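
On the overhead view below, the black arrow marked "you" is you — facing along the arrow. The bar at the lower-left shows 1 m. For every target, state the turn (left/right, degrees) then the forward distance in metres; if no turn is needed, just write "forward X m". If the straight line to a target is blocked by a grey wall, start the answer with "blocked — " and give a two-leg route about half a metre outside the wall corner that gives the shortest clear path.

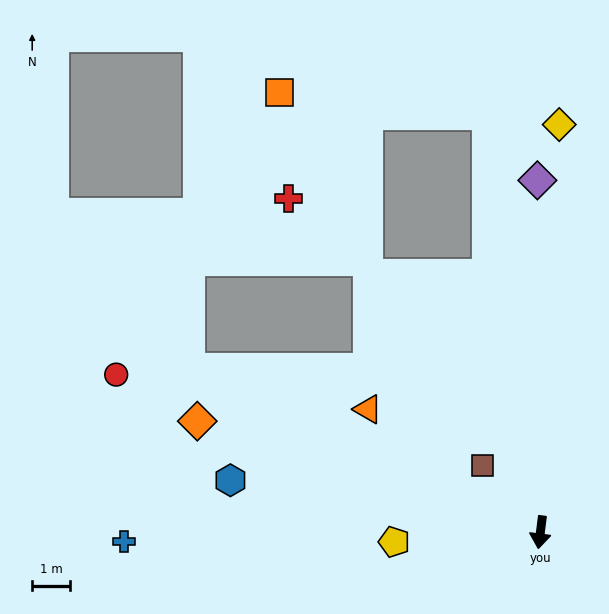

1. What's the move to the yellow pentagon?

turn right 79°, forward 3.9 m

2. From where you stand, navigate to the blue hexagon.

turn right 92°, forward 8.3 m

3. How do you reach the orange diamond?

turn right 101°, forward 9.5 m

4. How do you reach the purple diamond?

turn right 172°, forward 9.3 m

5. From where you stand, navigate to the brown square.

turn right 132°, forward 2.3 m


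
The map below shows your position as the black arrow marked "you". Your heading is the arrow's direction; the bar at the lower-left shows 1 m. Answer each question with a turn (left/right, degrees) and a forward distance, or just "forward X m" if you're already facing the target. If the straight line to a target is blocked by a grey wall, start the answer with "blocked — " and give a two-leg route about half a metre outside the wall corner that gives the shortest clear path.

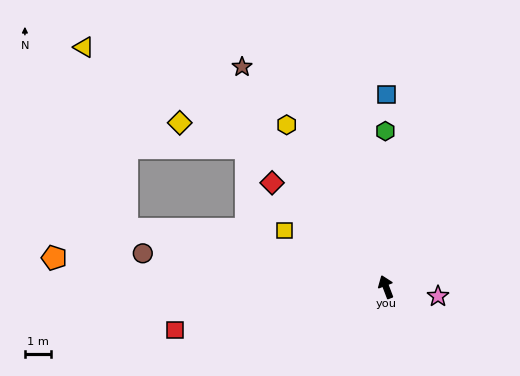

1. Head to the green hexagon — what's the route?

turn right 21°, forward 5.9 m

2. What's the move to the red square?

turn left 81°, forward 8.2 m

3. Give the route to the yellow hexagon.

turn left 11°, forward 7.2 m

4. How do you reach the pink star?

turn right 121°, forward 2.0 m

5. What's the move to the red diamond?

turn left 27°, forward 5.9 m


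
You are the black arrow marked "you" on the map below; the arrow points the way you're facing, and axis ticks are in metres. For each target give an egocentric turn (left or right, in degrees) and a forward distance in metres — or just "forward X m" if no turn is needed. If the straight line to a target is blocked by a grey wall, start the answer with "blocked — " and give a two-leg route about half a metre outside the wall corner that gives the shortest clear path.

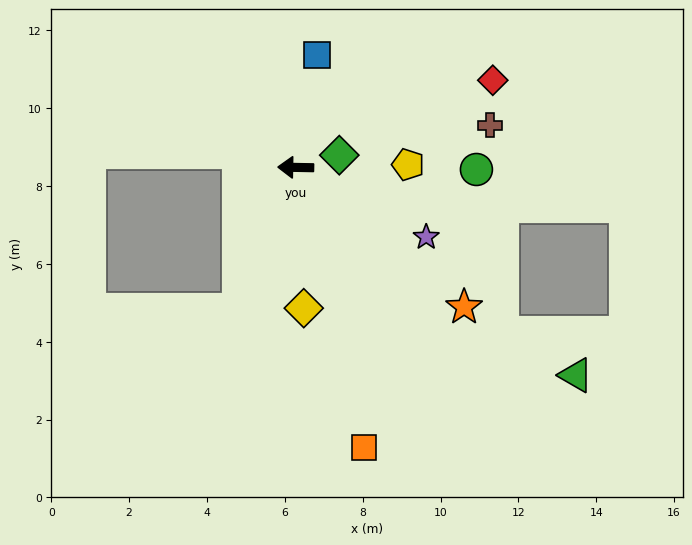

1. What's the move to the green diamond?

turn right 163°, forward 1.2 m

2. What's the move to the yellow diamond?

turn left 94°, forward 3.6 m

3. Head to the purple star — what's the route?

turn left 153°, forward 3.8 m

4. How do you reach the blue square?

turn right 100°, forward 2.9 m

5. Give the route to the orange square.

turn left 105°, forward 7.4 m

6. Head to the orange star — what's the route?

turn left 141°, forward 5.6 m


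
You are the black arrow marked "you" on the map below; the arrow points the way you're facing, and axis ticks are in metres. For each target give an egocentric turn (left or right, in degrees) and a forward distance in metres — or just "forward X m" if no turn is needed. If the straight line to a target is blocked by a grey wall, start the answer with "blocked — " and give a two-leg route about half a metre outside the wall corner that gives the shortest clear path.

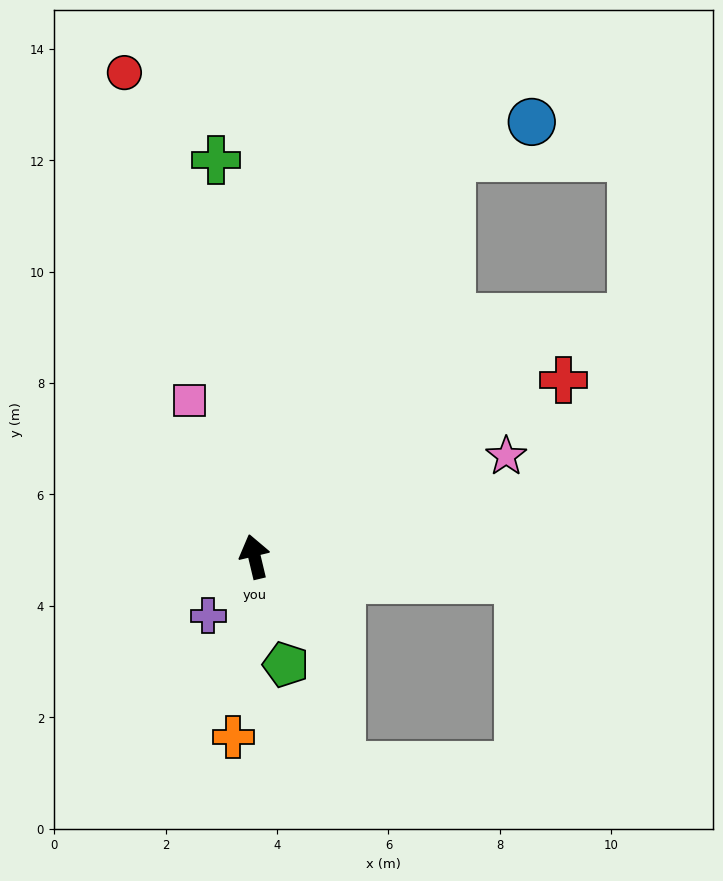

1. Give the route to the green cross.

turn right 8°, forward 7.2 m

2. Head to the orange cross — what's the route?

turn left 160°, forward 3.3 m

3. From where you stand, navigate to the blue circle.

blocked — turn right 40°, forward 8.0 m, then turn right 39°, forward 1.6 m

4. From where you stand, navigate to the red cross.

turn right 74°, forward 6.4 m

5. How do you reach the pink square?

turn left 9°, forward 3.0 m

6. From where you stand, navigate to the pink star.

turn right 82°, forward 4.9 m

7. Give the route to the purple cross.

turn left 129°, forward 1.3 m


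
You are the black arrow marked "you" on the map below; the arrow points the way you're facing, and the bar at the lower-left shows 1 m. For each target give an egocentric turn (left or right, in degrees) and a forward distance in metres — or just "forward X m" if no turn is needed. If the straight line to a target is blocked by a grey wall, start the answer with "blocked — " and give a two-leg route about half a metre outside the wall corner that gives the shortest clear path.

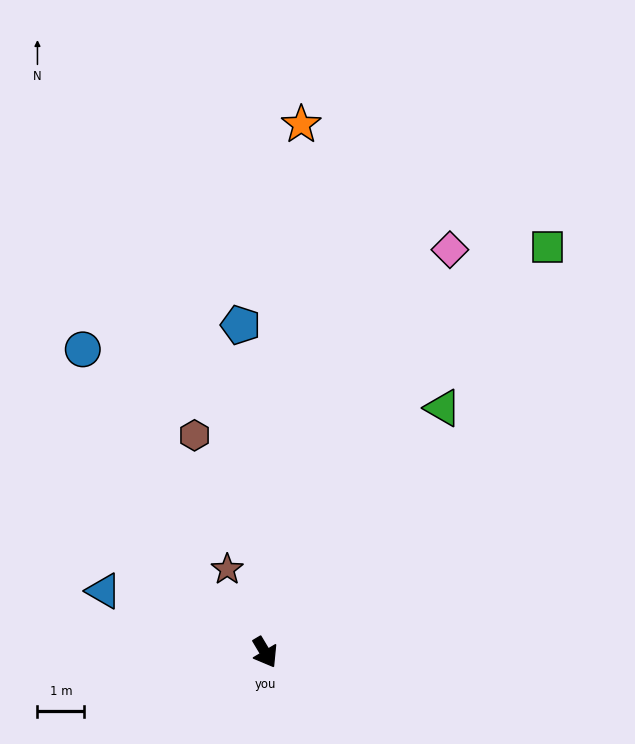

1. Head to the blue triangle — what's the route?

turn right 142°, forward 3.7 m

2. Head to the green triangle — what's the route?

turn left 113°, forward 6.4 m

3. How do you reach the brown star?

turn left 174°, forward 1.9 m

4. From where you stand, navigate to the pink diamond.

turn left 125°, forward 9.4 m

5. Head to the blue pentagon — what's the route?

turn left 153°, forward 7.0 m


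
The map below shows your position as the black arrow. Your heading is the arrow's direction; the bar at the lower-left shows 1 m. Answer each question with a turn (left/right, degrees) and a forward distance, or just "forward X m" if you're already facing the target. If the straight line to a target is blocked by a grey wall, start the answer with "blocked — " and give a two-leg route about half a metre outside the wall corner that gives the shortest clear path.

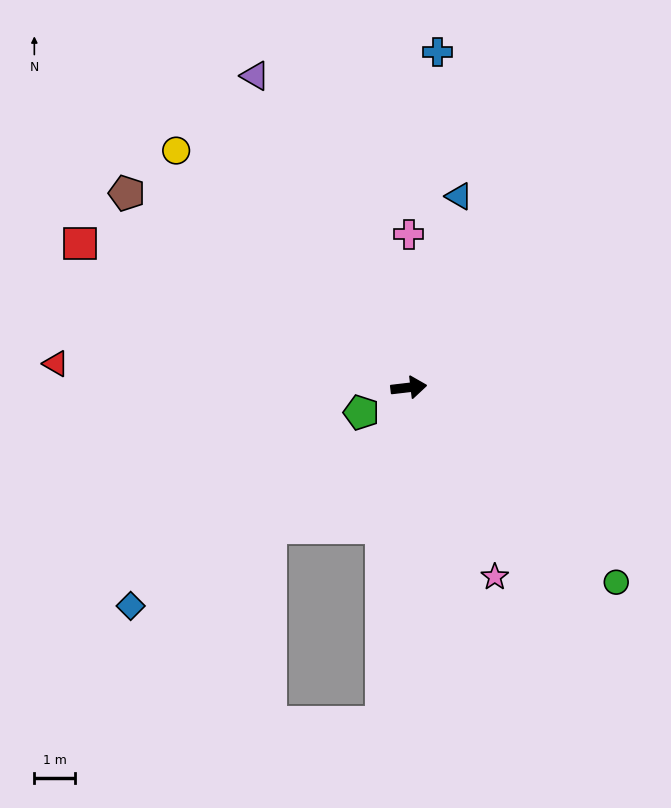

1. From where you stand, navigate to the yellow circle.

turn left 128°, forward 8.2 m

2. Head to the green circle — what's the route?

turn right 50°, forward 7.0 m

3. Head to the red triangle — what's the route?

turn left 169°, forward 8.7 m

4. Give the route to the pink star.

turn right 72°, forward 5.1 m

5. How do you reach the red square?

turn left 150°, forward 8.8 m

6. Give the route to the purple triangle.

turn left 110°, forward 8.5 m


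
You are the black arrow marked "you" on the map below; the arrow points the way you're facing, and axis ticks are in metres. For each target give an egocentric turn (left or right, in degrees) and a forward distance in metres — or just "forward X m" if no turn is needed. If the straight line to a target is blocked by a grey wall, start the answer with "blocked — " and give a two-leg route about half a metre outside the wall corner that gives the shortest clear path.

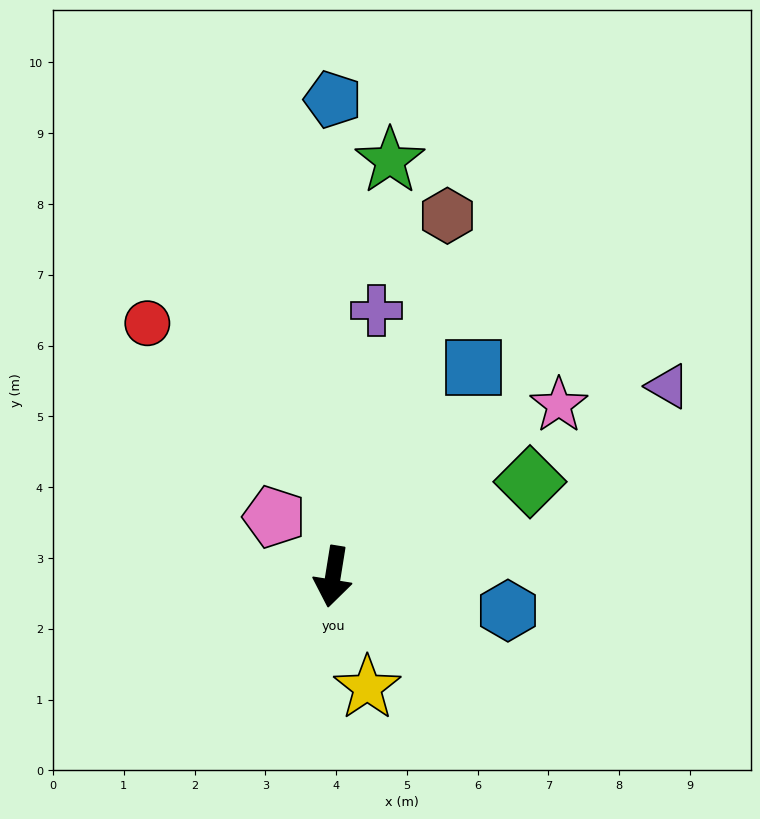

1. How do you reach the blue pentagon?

turn right 171°, forward 6.7 m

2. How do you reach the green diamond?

turn left 125°, forward 3.1 m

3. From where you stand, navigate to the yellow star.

turn left 26°, forward 1.6 m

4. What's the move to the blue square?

turn left 155°, forward 3.6 m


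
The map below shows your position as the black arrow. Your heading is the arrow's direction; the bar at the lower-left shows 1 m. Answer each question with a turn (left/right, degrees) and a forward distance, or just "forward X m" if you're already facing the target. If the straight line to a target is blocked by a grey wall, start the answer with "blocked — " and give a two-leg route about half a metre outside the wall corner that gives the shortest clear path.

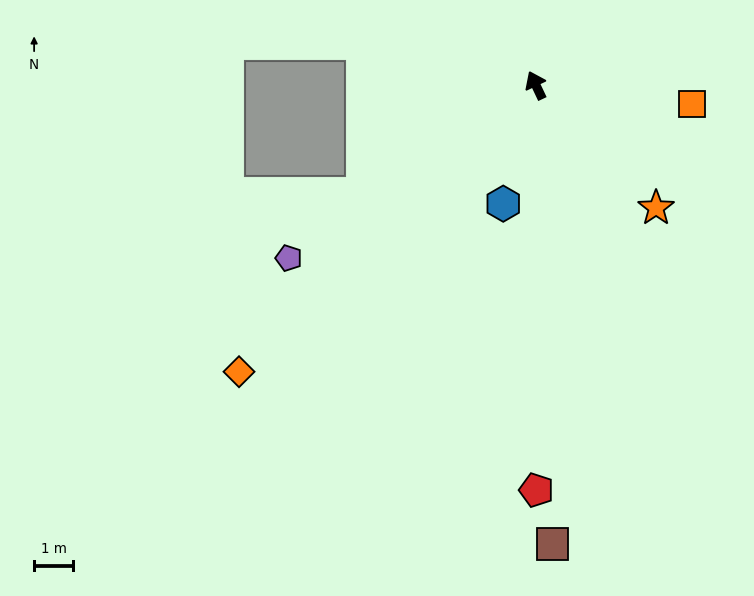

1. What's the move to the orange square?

turn right 122°, forward 4.1 m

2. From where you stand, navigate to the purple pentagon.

turn left 100°, forward 7.8 m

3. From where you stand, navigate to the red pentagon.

turn left 155°, forward 10.4 m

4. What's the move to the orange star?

turn right 161°, forward 4.4 m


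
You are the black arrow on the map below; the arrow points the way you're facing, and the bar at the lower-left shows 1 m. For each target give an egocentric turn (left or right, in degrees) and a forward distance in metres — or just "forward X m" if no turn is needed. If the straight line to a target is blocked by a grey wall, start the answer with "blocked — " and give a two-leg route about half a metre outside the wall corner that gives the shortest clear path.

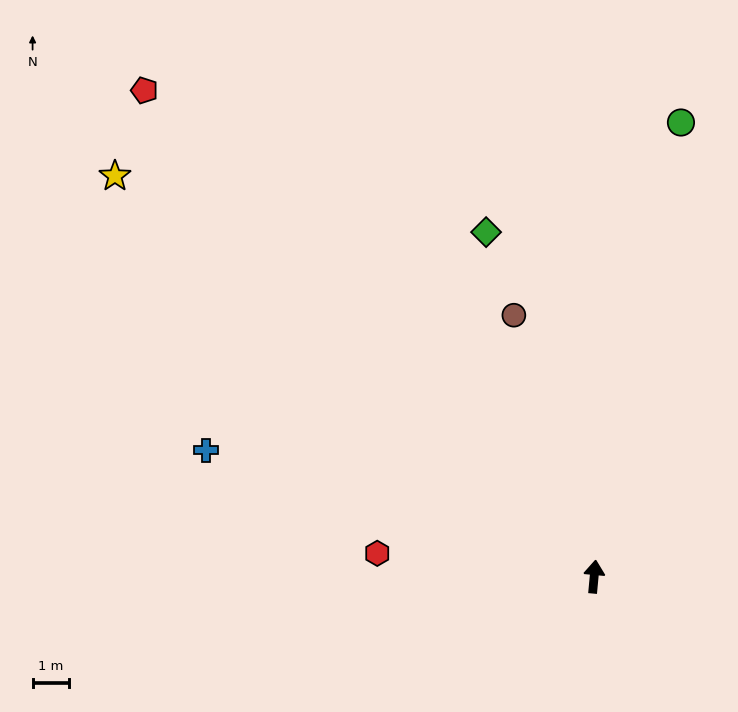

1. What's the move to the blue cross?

turn left 77°, forward 11.1 m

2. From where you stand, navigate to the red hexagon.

turn left 89°, forward 5.9 m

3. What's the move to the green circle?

turn right 6°, forward 12.6 m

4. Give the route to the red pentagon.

turn left 48°, forward 18.0 m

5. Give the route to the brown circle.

turn left 22°, forward 7.4 m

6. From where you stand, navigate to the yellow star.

turn left 55°, forward 17.0 m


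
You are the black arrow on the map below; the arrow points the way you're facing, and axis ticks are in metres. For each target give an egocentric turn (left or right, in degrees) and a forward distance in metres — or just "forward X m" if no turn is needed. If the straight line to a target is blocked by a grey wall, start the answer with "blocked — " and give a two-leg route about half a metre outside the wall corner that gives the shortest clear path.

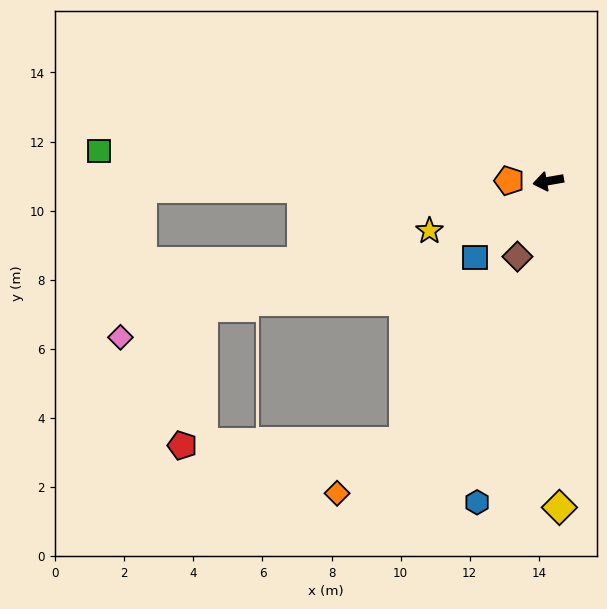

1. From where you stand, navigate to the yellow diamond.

turn left 82°, forward 9.5 m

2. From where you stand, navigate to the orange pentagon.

turn right 11°, forward 1.1 m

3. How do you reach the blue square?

turn left 36°, forward 3.1 m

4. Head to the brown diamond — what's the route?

turn left 58°, forward 2.4 m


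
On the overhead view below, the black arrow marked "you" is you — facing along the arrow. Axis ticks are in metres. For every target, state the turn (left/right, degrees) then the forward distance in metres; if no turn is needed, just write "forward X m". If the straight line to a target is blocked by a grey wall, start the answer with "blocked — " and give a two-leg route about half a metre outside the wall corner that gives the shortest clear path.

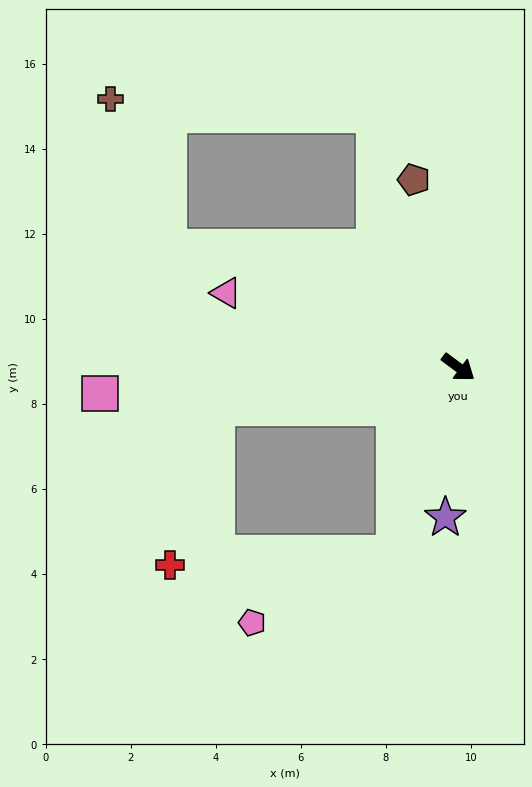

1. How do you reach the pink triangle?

turn right 161°, forward 5.7 m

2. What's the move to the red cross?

blocked — turn right 134°, forward 5.7 m, then turn left 64°, forward 3.9 m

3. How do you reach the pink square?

turn right 139°, forward 8.4 m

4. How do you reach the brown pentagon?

turn left 140°, forward 4.5 m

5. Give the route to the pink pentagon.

blocked — turn right 72°, forward 4.6 m, then turn right 45°, forward 3.7 m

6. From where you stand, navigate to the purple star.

turn right 58°, forward 3.5 m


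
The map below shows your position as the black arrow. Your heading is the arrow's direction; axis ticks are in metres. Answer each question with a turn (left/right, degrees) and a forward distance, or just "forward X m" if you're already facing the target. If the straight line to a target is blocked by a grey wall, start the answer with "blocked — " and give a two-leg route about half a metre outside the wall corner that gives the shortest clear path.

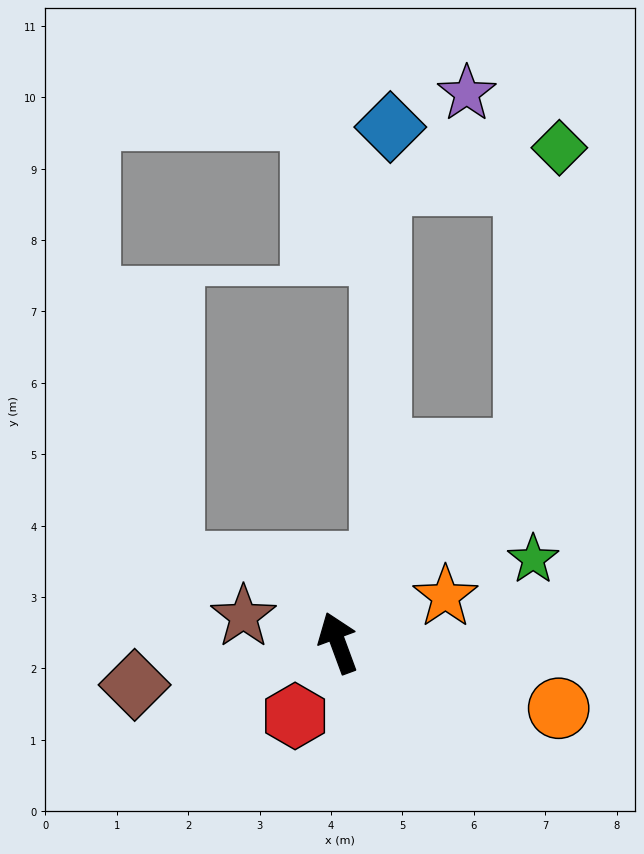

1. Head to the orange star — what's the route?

turn right 87°, forward 1.6 m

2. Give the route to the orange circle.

turn right 127°, forward 3.2 m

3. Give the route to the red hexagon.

turn left 129°, forward 1.2 m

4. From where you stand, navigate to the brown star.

turn left 54°, forward 1.4 m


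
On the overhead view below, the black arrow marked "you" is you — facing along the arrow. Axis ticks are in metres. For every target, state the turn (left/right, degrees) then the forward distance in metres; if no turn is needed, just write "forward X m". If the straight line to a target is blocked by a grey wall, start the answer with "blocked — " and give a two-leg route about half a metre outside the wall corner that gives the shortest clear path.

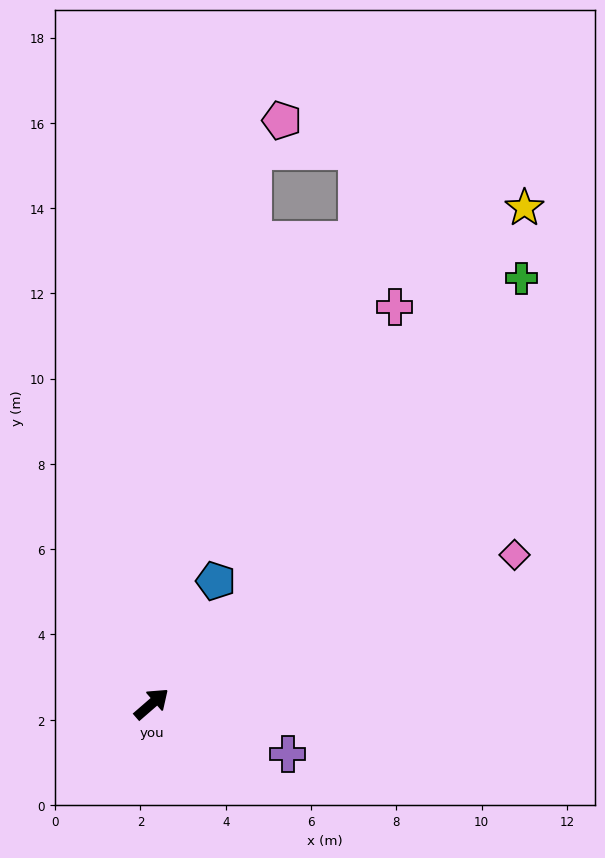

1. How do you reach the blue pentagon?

turn left 21°, forward 3.2 m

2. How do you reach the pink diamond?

turn right 19°, forward 9.2 m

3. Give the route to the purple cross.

turn right 61°, forward 3.4 m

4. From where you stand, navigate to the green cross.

turn left 8°, forward 13.2 m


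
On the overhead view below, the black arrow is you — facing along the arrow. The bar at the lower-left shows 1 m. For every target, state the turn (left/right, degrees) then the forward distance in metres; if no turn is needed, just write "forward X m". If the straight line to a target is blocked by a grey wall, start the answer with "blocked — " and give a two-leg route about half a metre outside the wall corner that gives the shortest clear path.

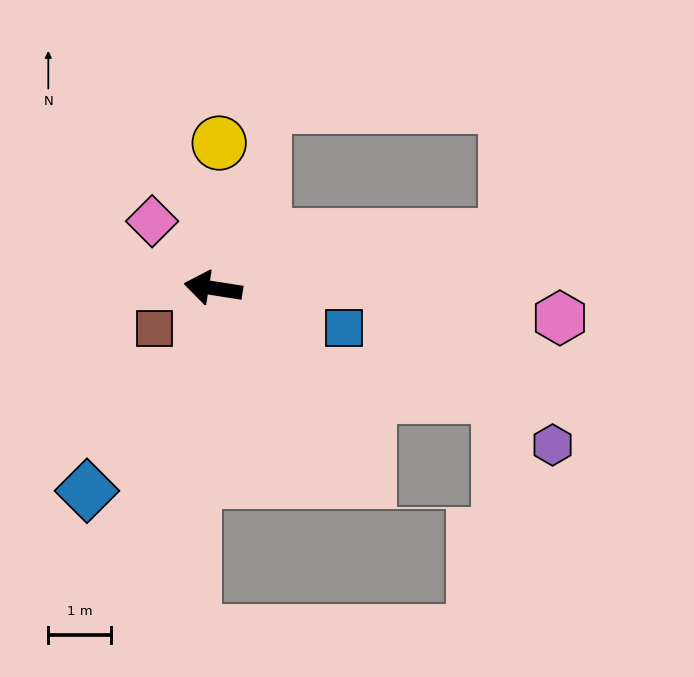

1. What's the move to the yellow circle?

turn right 83°, forward 2.3 m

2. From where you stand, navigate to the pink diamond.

turn right 39°, forward 1.4 m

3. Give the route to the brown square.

turn left 43°, forward 1.1 m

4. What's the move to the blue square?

turn left 172°, forward 2.2 m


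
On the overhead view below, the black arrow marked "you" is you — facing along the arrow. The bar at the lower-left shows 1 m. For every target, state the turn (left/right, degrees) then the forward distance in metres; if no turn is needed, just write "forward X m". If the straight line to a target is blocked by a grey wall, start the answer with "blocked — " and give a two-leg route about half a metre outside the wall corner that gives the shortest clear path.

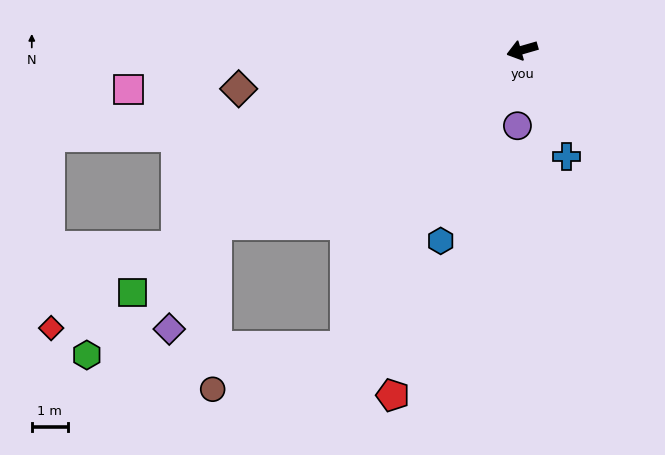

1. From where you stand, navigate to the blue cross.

turn left 96°, forward 3.2 m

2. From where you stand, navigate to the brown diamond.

turn right 8°, forward 8.0 m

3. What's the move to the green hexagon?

blocked — turn left 43°, forward 9.6 m, then turn right 57°, forward 7.2 m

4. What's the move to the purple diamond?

blocked — turn left 14°, forward 9.8 m, then turn left 35°, forward 3.2 m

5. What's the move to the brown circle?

blocked — turn left 43°, forward 9.6 m, then turn right 41°, forward 3.9 m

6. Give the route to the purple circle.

turn left 70°, forward 2.1 m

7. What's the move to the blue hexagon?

turn left 51°, forward 5.8 m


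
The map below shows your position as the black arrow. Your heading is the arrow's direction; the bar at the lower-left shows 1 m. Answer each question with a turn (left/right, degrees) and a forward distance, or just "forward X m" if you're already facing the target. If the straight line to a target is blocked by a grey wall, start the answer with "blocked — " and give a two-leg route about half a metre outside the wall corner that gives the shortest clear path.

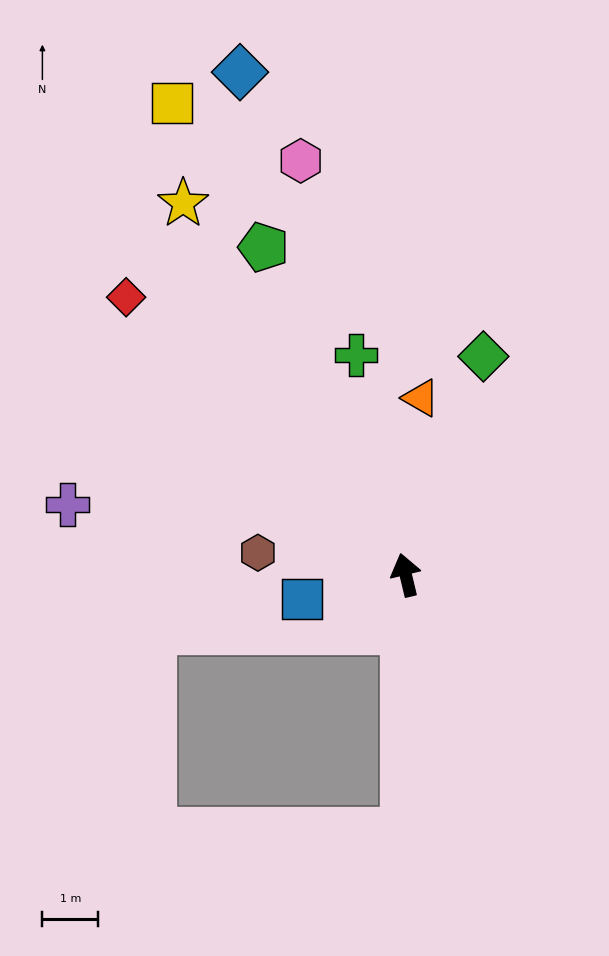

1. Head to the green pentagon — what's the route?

turn left 10°, forward 6.4 m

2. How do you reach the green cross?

forward 4.0 m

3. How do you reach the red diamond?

turn left 32°, forward 7.1 m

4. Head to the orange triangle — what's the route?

turn right 18°, forward 3.2 m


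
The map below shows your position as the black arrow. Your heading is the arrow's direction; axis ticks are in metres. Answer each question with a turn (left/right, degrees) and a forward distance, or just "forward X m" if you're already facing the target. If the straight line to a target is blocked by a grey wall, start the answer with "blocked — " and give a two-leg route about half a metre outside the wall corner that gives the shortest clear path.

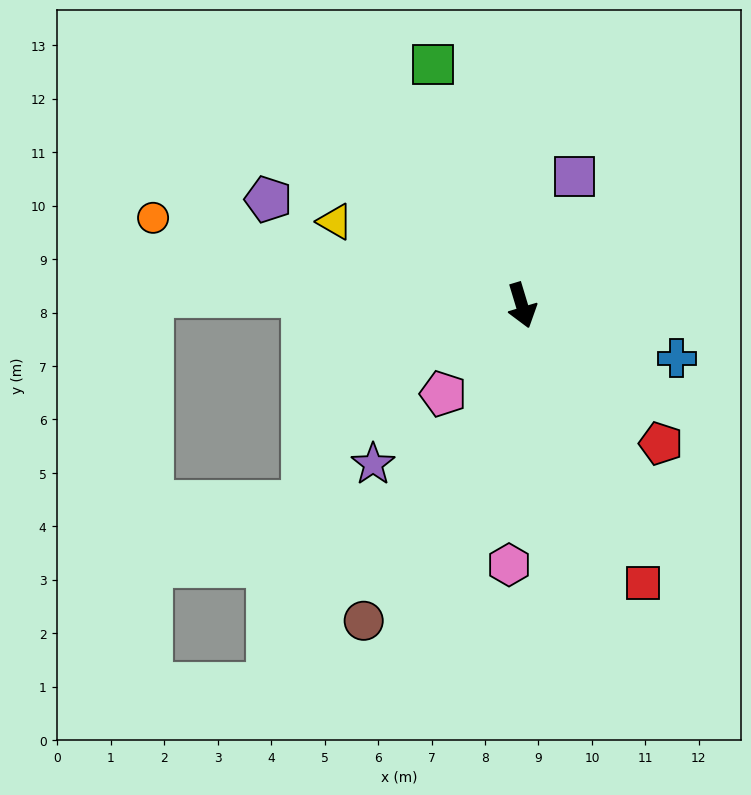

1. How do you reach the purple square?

turn left 141°, forward 2.6 m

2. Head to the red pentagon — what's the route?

turn left 28°, forward 3.7 m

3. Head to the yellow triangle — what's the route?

turn right 131°, forward 3.8 m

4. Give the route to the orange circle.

turn right 120°, forward 7.1 m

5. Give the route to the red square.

turn left 7°, forward 5.7 m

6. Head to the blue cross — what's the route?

turn left 54°, forward 3.1 m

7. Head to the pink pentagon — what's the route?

turn right 58°, forward 2.2 m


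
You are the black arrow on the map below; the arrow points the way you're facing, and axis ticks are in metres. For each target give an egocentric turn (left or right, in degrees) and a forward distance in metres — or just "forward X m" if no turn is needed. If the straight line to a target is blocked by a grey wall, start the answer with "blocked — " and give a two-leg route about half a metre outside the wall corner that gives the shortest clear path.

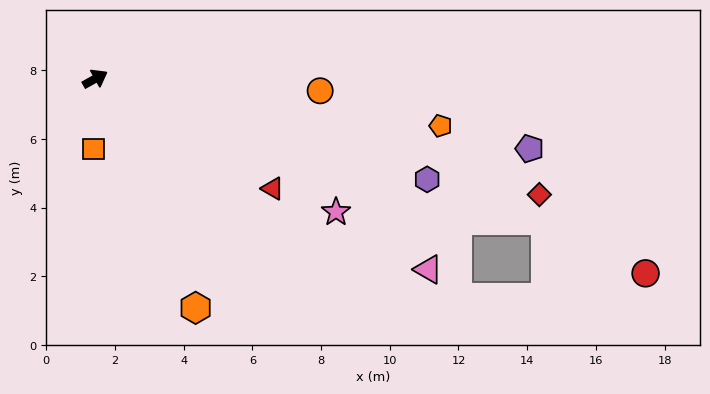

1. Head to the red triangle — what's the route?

turn right 61°, forward 6.1 m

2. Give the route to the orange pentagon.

turn right 37°, forward 10.1 m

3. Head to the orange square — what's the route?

turn right 120°, forward 2.0 m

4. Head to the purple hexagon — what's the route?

turn right 46°, forward 10.1 m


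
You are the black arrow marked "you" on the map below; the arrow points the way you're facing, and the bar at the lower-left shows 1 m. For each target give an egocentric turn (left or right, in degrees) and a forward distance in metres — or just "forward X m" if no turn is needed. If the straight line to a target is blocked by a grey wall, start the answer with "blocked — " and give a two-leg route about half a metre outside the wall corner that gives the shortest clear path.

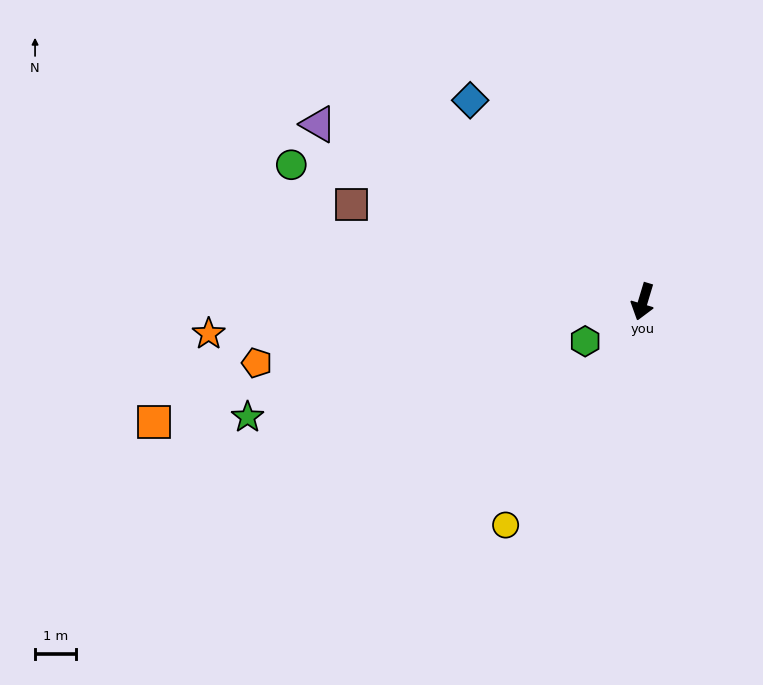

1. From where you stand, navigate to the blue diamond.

turn right 123°, forward 6.5 m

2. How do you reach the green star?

turn right 57°, forward 10.0 m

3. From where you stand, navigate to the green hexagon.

turn right 39°, forward 1.7 m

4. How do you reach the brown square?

turn right 92°, forward 7.5 m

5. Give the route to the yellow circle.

turn right 15°, forward 6.4 m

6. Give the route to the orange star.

turn right 69°, forward 10.6 m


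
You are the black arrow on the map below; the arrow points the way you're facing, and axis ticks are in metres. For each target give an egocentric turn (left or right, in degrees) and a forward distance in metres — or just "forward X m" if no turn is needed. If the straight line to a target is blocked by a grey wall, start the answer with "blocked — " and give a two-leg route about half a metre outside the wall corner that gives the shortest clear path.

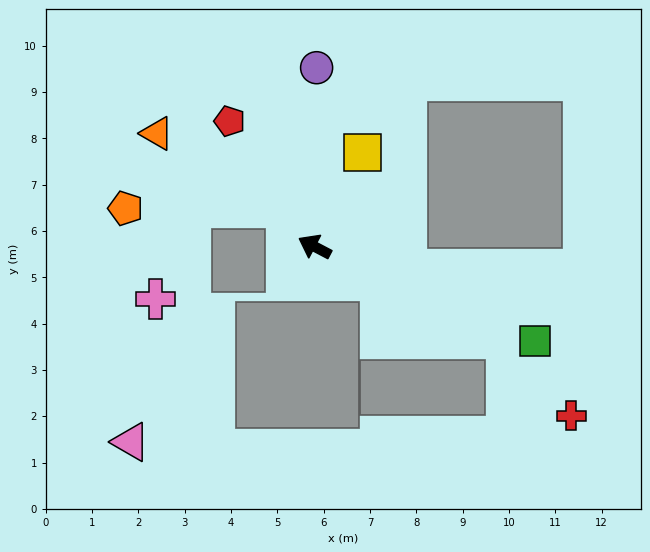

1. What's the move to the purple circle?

turn right 63°, forward 3.9 m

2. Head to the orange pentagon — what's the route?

blocked — turn right 25°, forward 1.0 m, then turn left 53°, forward 3.5 m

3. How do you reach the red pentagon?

turn right 28°, forward 3.3 m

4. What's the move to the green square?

turn right 176°, forward 5.2 m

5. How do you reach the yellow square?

turn right 89°, forward 2.3 m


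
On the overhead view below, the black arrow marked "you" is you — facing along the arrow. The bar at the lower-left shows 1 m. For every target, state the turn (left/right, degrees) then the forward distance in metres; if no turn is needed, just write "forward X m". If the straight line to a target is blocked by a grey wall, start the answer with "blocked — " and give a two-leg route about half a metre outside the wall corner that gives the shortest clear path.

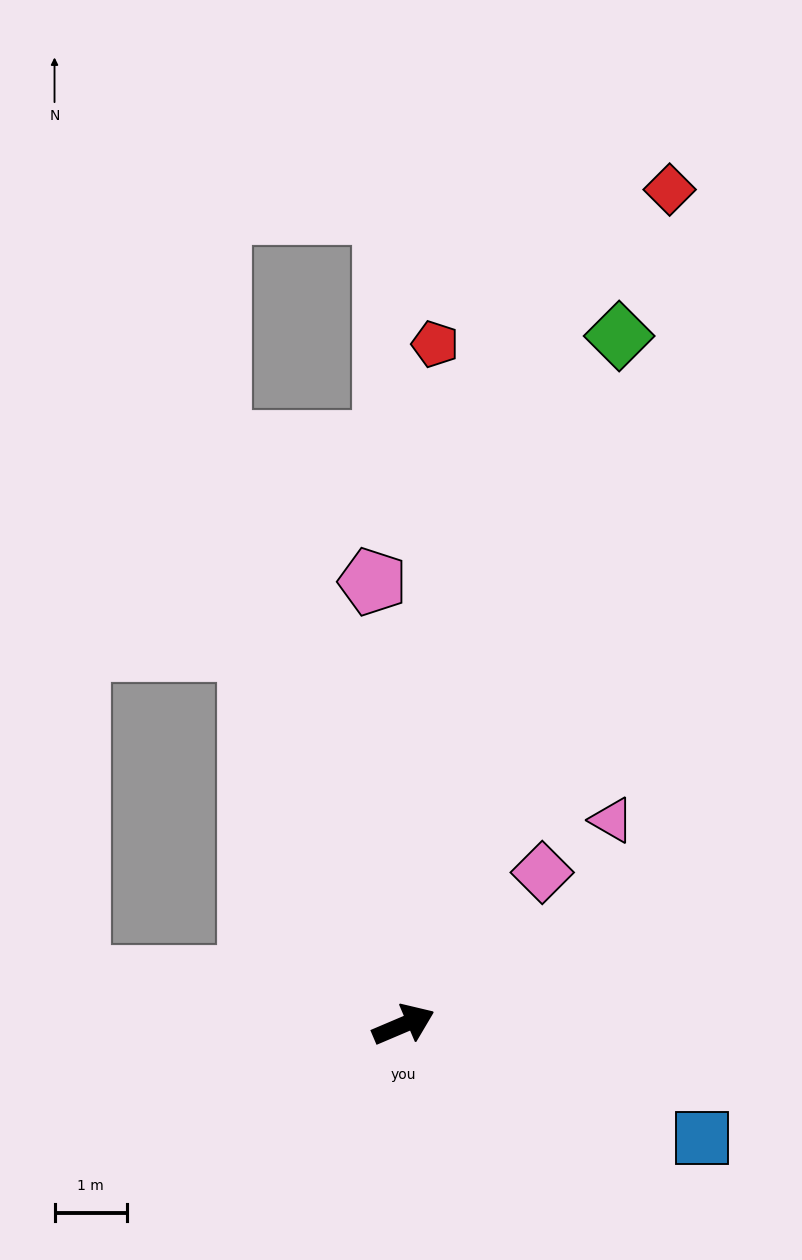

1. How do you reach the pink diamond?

turn left 25°, forward 2.8 m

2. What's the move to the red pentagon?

turn left 64°, forward 9.4 m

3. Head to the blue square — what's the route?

turn right 44°, forward 4.4 m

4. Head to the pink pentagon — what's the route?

turn left 71°, forward 6.1 m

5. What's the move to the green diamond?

turn left 50°, forward 10.0 m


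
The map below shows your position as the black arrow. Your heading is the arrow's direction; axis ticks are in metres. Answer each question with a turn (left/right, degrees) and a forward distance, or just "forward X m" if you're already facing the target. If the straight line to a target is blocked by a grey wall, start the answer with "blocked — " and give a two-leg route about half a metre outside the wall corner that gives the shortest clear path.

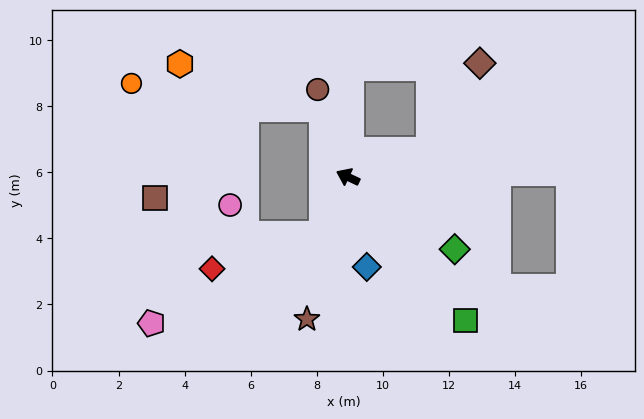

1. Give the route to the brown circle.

turn right 46°, forward 2.8 m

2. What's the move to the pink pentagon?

blocked — turn left 92°, forward 1.9 m, then turn right 40°, forward 5.8 m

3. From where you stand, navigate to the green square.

turn left 154°, forward 5.6 m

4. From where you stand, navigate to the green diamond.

turn left 171°, forward 3.9 m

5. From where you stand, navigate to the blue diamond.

turn left 127°, forward 2.8 m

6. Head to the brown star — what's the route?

turn left 99°, forward 4.5 m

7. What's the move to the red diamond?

blocked — turn left 92°, forward 1.9 m, then turn right 50°, forward 3.5 m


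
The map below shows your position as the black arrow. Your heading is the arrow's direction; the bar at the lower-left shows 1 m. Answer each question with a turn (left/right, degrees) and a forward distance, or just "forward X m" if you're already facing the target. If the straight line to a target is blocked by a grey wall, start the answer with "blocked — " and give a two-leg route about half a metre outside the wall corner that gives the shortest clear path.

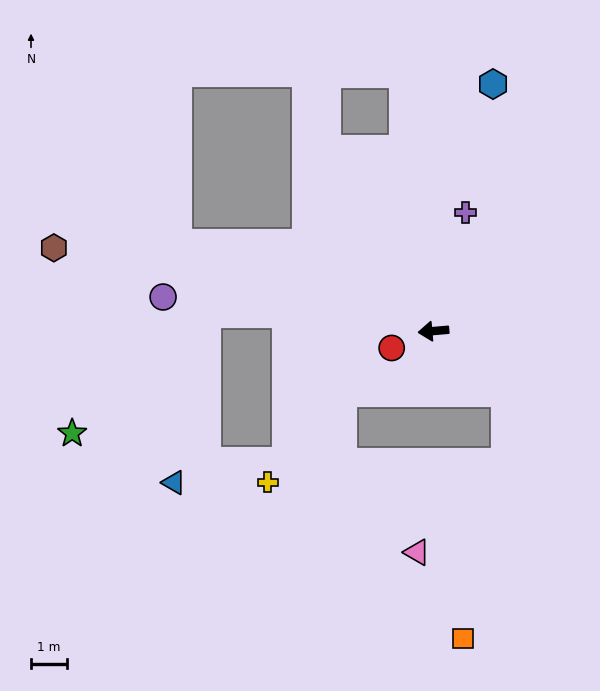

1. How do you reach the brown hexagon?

turn right 17°, forward 10.9 m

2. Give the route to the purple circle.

turn right 12°, forward 7.7 m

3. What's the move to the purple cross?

turn right 110°, forward 3.5 m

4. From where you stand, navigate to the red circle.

turn left 17°, forward 1.3 m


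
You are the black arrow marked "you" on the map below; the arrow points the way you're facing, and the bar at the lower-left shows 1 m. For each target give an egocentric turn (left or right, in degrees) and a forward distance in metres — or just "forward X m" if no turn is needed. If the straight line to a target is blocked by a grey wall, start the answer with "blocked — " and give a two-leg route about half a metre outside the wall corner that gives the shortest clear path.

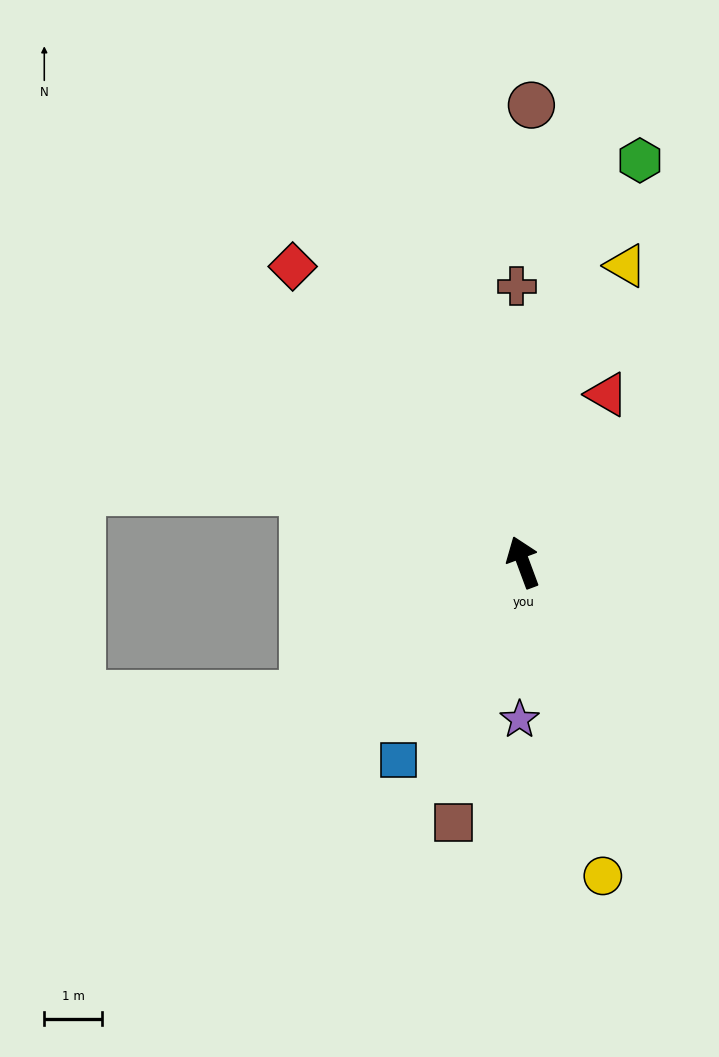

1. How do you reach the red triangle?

turn right 47°, forward 3.2 m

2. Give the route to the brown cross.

turn right 19°, forward 4.8 m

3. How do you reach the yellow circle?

turn left 174°, forward 5.6 m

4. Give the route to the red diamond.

turn left 18°, forward 6.5 m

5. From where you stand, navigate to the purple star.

turn left 158°, forward 2.7 m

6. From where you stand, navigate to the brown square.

turn left 145°, forward 4.7 m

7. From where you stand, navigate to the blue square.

turn left 127°, forward 4.0 m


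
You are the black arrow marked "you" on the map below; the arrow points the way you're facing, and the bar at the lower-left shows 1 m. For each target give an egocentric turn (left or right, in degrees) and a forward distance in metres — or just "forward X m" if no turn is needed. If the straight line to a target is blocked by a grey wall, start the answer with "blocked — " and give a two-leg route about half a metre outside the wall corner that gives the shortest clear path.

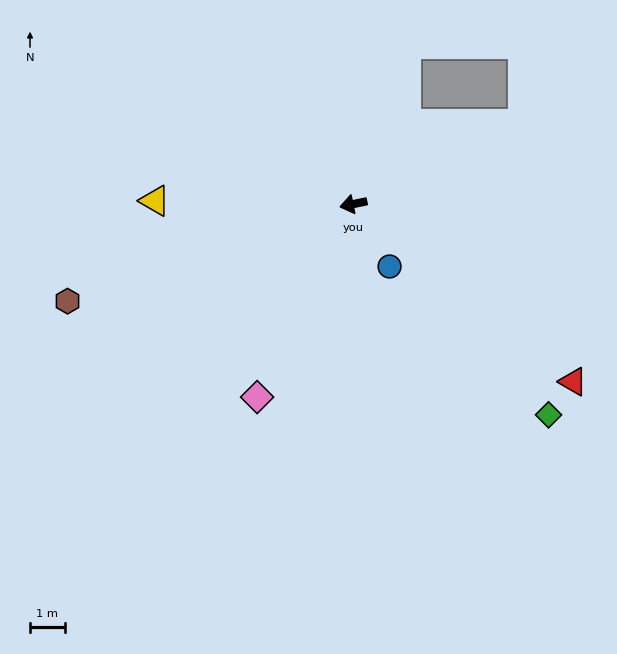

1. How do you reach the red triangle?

turn left 129°, forward 8.1 m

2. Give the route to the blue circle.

turn left 108°, forward 2.1 m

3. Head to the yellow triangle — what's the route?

turn right 13°, forward 5.7 m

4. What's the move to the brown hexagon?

turn left 7°, forward 8.7 m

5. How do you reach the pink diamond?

turn left 52°, forward 6.2 m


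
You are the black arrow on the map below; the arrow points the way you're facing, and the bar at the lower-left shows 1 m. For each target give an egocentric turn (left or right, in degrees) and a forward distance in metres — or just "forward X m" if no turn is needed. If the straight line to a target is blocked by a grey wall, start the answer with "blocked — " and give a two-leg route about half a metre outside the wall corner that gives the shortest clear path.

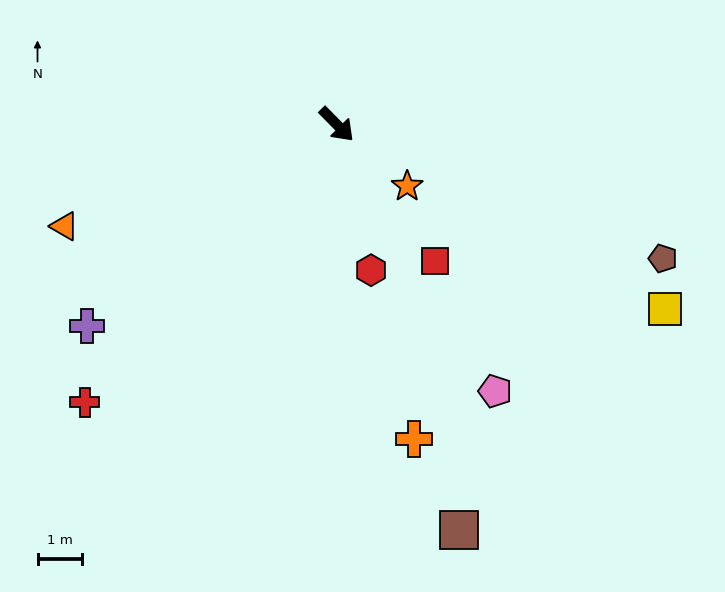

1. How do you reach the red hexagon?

turn right 31°, forward 3.3 m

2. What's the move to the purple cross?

turn right 96°, forward 7.2 m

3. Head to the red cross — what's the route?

turn right 87°, forward 8.4 m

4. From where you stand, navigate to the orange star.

turn left 4°, forward 2.1 m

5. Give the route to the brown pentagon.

turn left 23°, forward 7.9 m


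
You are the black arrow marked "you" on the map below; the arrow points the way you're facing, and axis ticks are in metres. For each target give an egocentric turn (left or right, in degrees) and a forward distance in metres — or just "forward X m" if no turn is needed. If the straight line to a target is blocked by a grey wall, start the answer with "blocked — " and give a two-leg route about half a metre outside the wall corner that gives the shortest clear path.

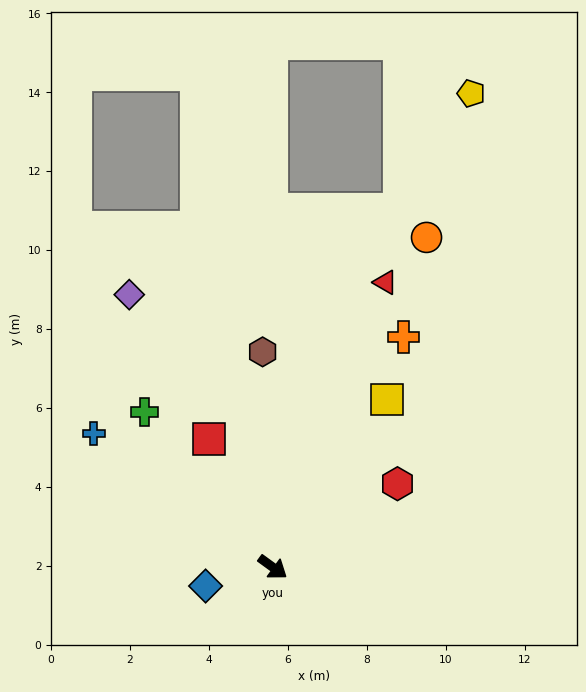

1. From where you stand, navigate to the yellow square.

turn left 92°, forward 5.1 m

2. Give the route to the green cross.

turn left 166°, forward 5.1 m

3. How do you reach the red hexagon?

turn left 70°, forward 3.8 m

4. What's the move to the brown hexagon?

turn left 129°, forward 5.5 m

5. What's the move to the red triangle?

turn left 104°, forward 7.8 m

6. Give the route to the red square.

turn left 153°, forward 3.6 m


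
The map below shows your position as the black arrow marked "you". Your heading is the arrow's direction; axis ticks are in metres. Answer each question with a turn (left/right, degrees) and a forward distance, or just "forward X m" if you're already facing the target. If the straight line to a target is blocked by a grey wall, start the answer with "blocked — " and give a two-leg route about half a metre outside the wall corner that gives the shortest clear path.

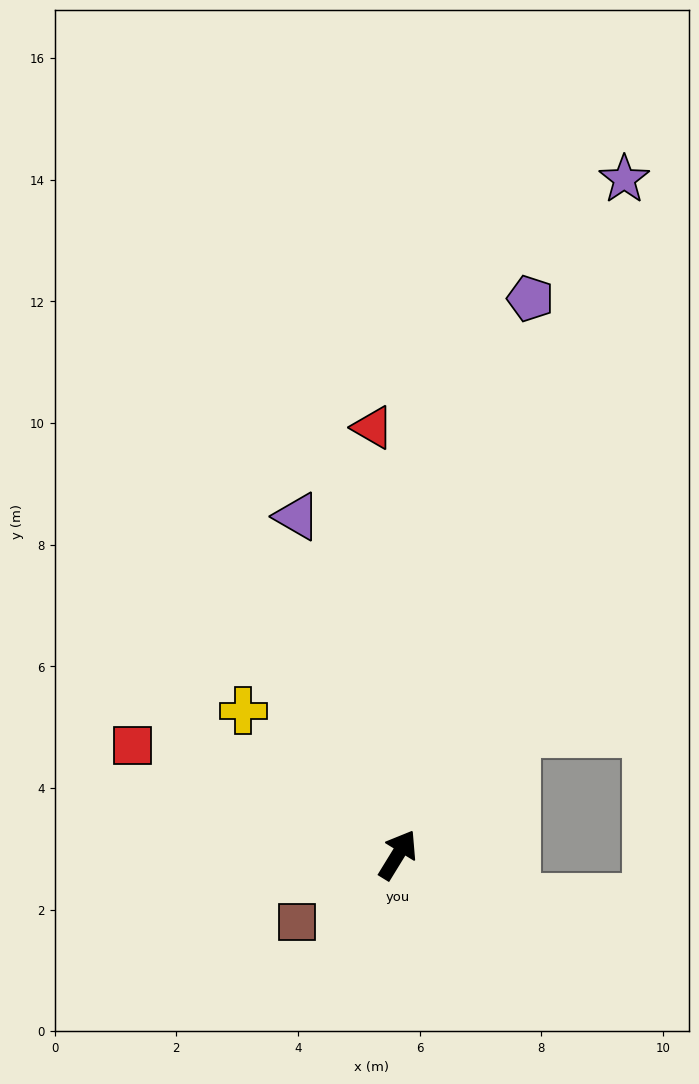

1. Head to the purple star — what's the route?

turn left 13°, forward 11.7 m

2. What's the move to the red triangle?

turn left 35°, forward 7.0 m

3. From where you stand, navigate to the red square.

turn left 99°, forward 4.7 m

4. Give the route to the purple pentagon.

turn left 18°, forward 9.4 m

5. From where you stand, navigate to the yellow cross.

turn left 79°, forward 3.5 m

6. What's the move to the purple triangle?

turn left 48°, forward 5.8 m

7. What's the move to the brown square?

turn left 155°, forward 2.0 m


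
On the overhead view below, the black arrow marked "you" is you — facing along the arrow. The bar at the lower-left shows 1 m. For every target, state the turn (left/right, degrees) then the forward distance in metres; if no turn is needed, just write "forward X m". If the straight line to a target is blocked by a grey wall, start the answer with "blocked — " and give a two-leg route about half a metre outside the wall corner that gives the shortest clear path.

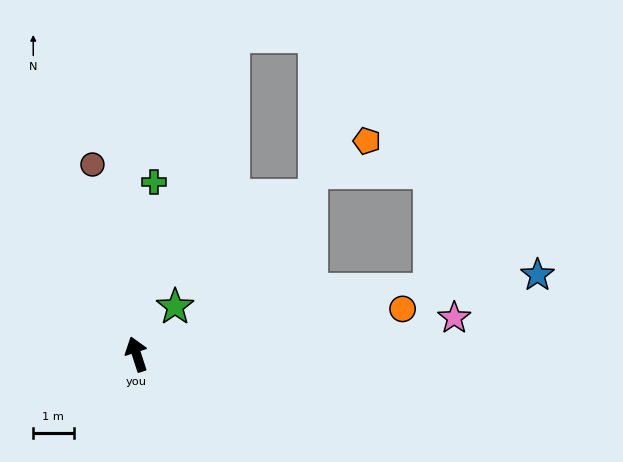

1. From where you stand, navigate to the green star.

turn right 57°, forward 1.5 m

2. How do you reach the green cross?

turn right 24°, forward 4.3 m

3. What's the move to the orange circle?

turn right 98°, forward 6.7 m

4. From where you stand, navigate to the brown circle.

turn right 5°, forward 4.8 m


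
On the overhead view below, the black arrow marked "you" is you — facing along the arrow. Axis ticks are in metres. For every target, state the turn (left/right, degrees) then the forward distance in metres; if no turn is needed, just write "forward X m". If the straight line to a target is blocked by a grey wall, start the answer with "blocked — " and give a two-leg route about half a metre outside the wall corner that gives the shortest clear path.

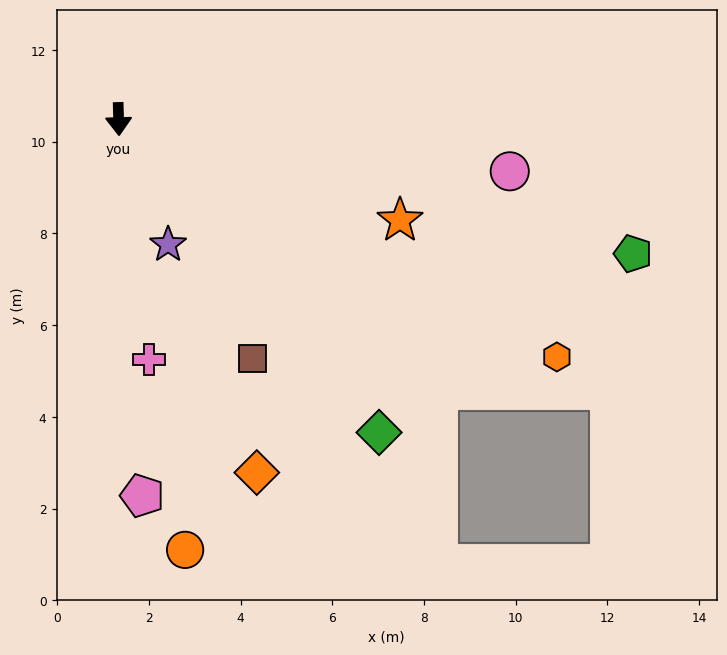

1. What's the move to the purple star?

turn left 20°, forward 2.9 m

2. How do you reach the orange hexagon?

turn left 60°, forward 10.9 m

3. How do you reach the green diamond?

turn left 38°, forward 8.9 m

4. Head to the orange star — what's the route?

turn left 69°, forward 6.5 m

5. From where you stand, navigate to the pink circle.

turn left 81°, forward 8.6 m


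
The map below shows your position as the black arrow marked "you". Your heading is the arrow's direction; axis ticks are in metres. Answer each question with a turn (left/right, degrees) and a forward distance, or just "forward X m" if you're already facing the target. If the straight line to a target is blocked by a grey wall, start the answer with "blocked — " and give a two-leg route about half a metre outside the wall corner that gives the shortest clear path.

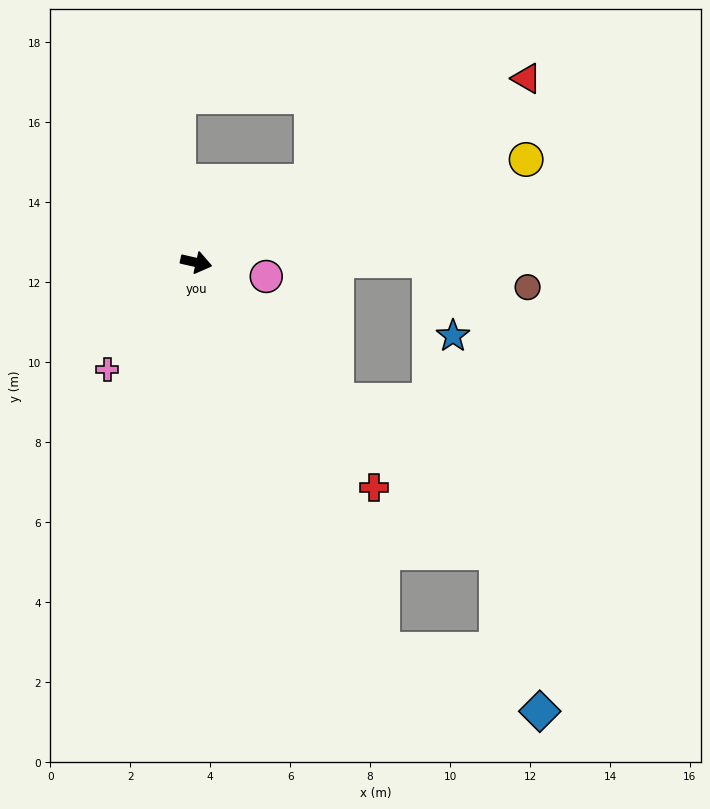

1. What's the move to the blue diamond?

blocked — turn right 31°, forward 10.4 m, then turn right 31°, forward 4.1 m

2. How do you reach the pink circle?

forward 1.8 m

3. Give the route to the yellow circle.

turn left 30°, forward 8.6 m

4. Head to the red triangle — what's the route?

turn left 42°, forward 9.5 m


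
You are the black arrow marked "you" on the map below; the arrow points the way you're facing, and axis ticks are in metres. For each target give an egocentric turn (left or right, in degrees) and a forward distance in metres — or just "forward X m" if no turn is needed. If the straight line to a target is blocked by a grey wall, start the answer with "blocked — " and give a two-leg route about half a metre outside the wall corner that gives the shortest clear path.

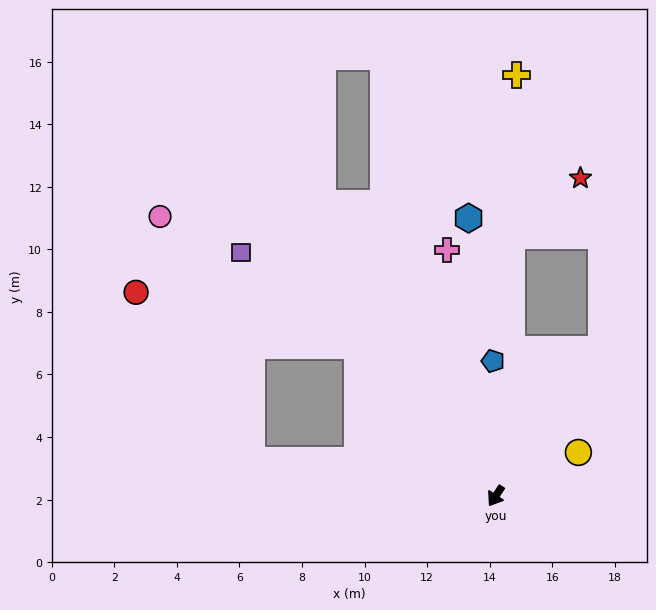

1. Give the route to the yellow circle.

turn left 151°, forward 3.0 m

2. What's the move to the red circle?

blocked — turn right 104°, forward 6.5 m, then turn left 34°, forward 7.3 m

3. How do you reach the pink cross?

turn right 135°, forward 8.0 m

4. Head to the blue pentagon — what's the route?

turn right 145°, forward 4.3 m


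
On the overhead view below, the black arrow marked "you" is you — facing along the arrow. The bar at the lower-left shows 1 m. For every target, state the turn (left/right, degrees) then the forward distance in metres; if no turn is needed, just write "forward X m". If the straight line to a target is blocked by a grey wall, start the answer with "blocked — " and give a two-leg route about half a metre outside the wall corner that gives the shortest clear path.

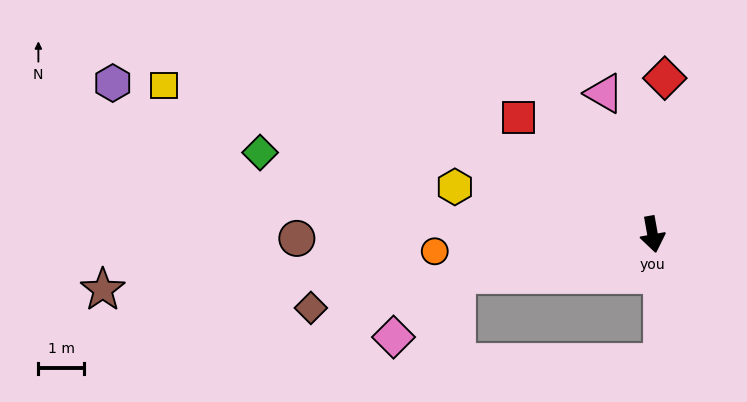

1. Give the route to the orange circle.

turn right 96°, forward 4.8 m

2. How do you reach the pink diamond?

blocked — turn right 88°, forward 4.4 m, then turn left 33°, forward 2.0 m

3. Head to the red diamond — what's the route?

turn left 165°, forward 3.5 m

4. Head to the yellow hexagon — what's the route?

turn right 114°, forward 4.5 m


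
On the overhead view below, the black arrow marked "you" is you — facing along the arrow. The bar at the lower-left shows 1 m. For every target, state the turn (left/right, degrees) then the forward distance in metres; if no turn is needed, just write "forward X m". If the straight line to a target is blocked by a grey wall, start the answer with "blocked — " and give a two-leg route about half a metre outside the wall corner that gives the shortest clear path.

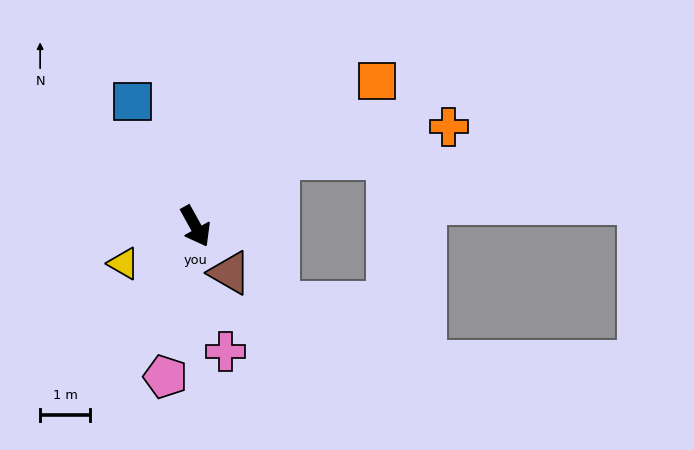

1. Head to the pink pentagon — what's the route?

turn right 40°, forward 3.1 m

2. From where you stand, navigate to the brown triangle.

turn left 7°, forward 1.2 m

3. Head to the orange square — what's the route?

turn left 100°, forward 4.7 m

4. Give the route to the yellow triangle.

turn right 92°, forward 1.6 m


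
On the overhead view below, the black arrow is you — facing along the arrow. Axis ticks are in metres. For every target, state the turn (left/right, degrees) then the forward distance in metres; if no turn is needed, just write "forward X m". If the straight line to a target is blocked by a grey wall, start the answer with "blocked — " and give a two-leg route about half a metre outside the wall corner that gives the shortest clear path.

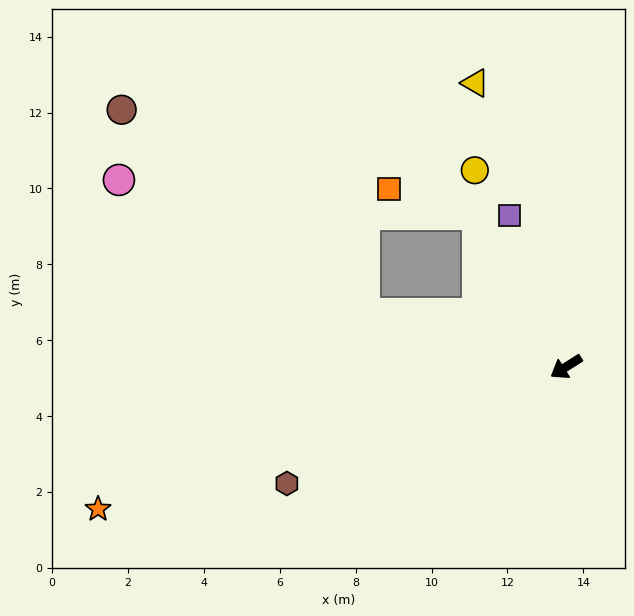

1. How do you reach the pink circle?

blocked — turn right 47°, forward 5.5 m, then turn right 14°, forward 7.4 m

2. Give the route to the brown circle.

blocked — turn right 47°, forward 5.5 m, then turn right 25°, forward 8.4 m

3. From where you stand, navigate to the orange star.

turn right 15°, forward 12.9 m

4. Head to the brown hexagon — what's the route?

turn right 10°, forward 8.0 m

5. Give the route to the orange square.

blocked — turn right 92°, forward 4.7 m, then turn left 44°, forward 2.4 m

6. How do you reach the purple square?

turn right 102°, forward 4.3 m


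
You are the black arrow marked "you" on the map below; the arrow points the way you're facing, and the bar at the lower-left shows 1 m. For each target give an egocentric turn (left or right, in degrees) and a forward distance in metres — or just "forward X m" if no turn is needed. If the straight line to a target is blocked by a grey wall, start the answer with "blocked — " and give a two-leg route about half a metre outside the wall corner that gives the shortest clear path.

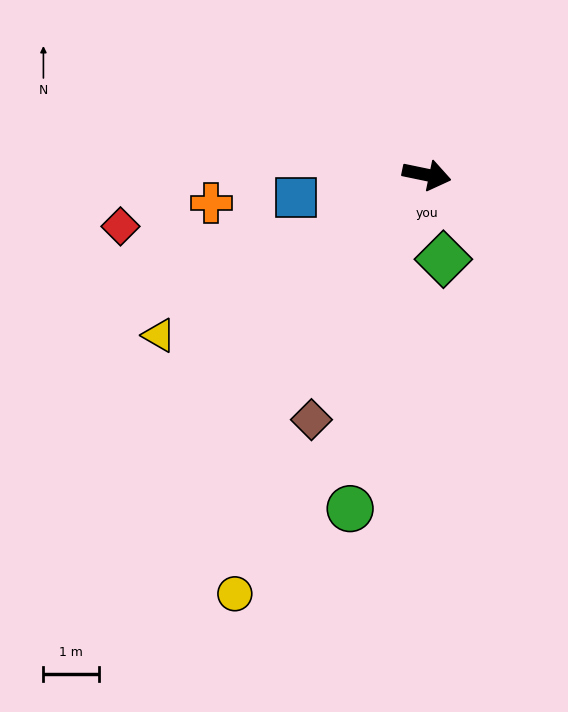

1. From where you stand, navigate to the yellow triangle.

turn right 137°, forward 5.6 m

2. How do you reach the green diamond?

turn right 67°, forward 1.5 m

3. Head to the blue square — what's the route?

turn right 158°, forward 2.4 m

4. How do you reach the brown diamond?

turn right 103°, forward 4.8 m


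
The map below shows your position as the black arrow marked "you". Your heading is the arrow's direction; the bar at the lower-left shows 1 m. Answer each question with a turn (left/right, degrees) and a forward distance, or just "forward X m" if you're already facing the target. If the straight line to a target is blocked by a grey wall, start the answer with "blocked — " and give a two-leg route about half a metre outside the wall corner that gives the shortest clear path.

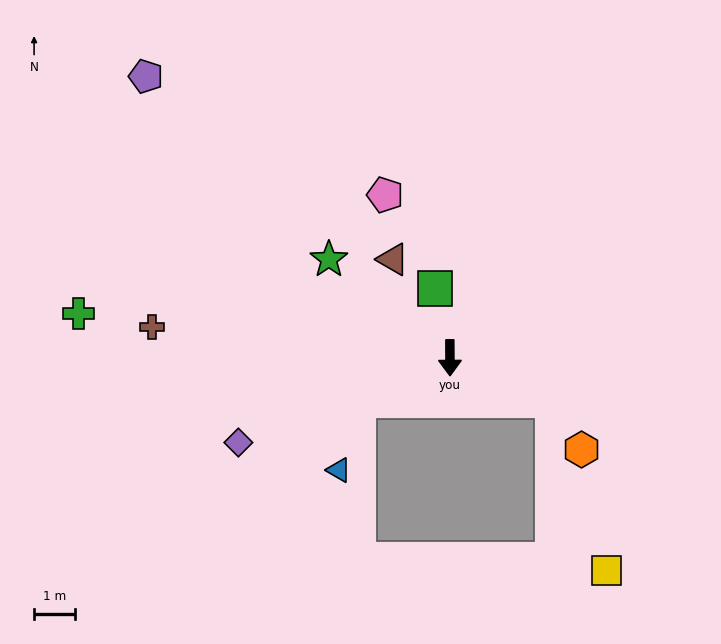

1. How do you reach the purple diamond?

turn right 68°, forward 5.6 m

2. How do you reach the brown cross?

turn right 96°, forward 7.3 m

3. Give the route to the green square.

turn right 168°, forward 1.7 m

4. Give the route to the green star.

turn right 129°, forward 3.8 m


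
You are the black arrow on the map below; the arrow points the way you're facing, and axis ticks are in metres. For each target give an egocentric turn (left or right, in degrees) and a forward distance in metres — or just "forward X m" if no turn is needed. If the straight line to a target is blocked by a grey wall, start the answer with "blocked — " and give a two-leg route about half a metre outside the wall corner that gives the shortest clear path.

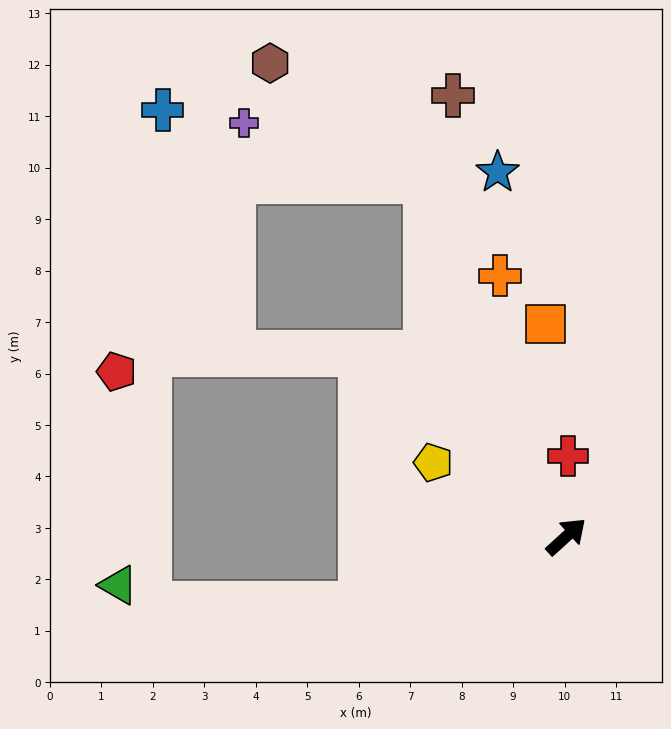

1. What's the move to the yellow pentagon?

turn left 109°, forward 3.0 m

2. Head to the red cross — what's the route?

turn left 47°, forward 1.6 m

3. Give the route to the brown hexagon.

blocked — turn left 69°, forward 7.4 m, then turn left 31°, forward 3.8 m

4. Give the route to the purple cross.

blocked — turn left 69°, forward 7.4 m, then turn left 51°, forward 3.7 m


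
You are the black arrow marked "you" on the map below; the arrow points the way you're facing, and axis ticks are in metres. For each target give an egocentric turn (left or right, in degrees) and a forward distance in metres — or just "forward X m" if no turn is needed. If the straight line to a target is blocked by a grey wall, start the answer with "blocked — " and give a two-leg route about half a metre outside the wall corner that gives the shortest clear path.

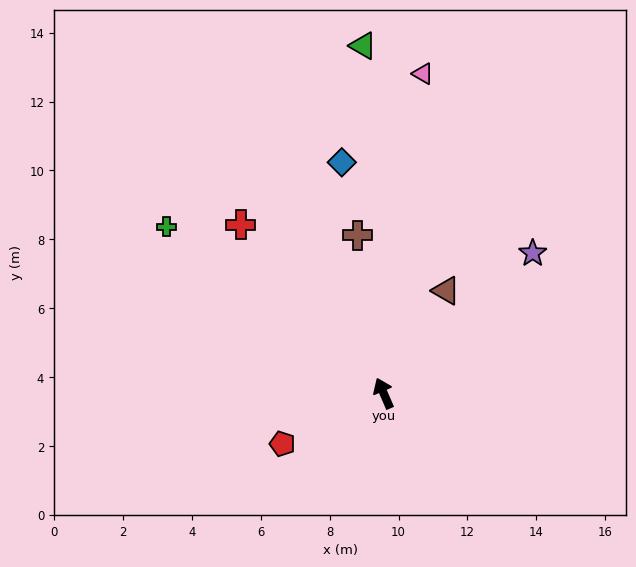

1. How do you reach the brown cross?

turn right 14°, forward 4.7 m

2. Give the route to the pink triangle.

turn right 30°, forward 9.4 m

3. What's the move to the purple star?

turn right 70°, forward 5.9 m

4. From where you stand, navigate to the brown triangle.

turn right 55°, forward 3.5 m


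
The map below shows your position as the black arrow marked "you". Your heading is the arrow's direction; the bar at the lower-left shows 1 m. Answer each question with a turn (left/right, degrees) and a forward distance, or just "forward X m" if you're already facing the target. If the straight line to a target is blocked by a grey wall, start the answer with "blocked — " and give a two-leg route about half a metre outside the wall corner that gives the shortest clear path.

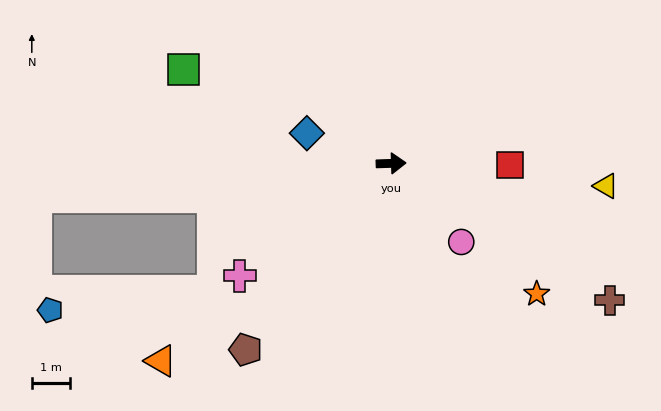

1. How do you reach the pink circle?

turn right 50°, forward 2.8 m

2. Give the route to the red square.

turn right 3°, forward 3.1 m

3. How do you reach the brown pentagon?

turn right 130°, forward 6.3 m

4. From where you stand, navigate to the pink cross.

turn right 145°, forward 5.0 m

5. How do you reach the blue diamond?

turn left 158°, forward 2.4 m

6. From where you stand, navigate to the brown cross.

turn right 34°, forward 6.8 m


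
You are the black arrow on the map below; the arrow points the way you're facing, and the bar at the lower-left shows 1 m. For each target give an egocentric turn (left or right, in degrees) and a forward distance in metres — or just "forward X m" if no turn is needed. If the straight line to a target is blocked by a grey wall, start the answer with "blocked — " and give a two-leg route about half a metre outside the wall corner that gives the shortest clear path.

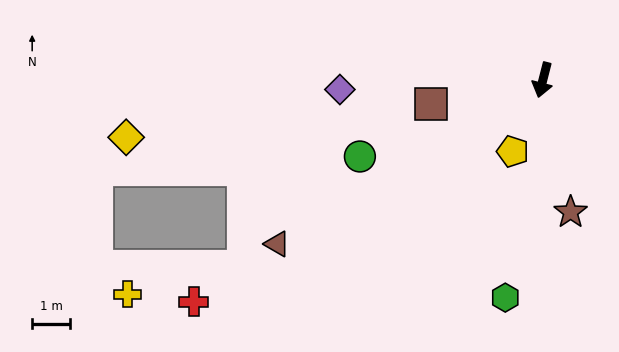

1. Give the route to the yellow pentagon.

turn right 9°, forward 2.0 m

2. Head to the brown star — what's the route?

turn left 26°, forward 3.6 m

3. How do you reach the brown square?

turn right 64°, forward 3.0 m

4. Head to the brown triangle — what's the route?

turn right 44°, forward 8.3 m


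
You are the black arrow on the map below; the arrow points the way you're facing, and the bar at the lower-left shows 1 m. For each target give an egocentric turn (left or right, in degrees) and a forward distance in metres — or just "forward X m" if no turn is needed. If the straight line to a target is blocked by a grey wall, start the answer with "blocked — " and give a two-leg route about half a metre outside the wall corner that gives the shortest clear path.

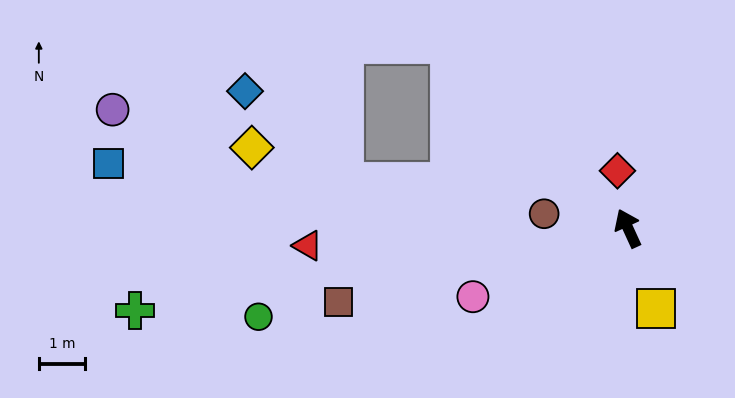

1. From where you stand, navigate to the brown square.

turn left 80°, forward 6.4 m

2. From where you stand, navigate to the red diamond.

turn right 14°, forward 1.3 m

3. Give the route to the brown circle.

turn left 56°, forward 1.8 m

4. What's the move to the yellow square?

turn left 175°, forward 1.8 m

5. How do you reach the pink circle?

turn left 89°, forward 3.7 m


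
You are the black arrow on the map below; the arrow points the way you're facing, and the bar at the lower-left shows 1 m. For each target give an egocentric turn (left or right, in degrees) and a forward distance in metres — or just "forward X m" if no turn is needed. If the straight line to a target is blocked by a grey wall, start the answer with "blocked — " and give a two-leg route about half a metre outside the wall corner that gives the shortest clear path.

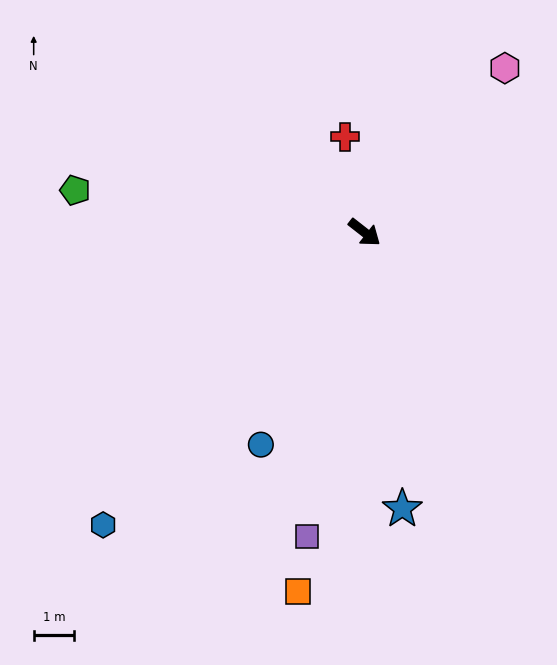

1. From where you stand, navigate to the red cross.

turn left 140°, forward 2.4 m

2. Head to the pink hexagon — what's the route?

turn left 88°, forward 5.3 m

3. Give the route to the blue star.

turn right 44°, forward 6.9 m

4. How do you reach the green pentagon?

turn right 150°, forward 7.2 m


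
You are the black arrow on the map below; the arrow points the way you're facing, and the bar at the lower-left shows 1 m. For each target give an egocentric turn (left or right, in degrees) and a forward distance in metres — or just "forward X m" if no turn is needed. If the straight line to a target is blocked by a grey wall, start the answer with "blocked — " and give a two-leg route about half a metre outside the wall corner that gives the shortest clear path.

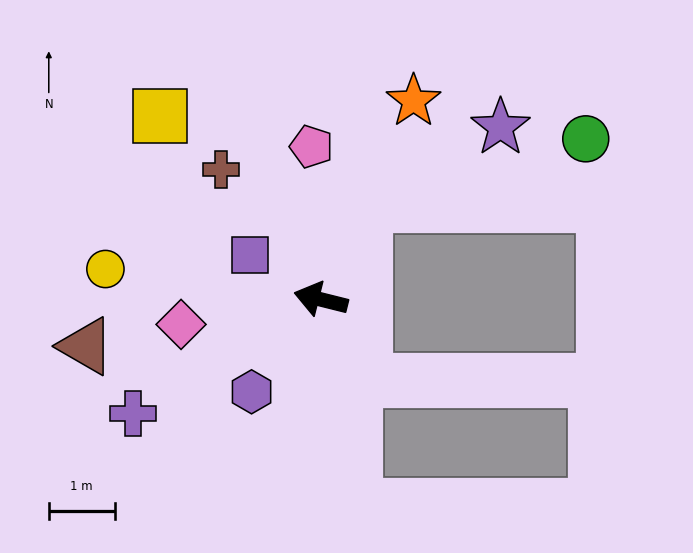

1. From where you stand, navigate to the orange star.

turn right 101°, forward 3.3 m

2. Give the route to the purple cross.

turn left 45°, forward 3.3 m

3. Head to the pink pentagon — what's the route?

turn right 72°, forward 2.3 m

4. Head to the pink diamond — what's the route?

turn left 24°, forward 2.2 m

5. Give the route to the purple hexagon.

turn left 67°, forward 1.8 m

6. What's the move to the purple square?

turn right 18°, forward 1.3 m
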